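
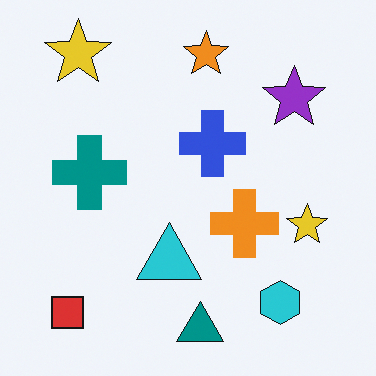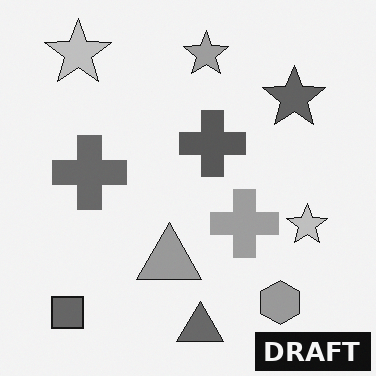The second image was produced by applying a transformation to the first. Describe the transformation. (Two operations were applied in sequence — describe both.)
The second image is the first converted to grayscale, then watermarked with the text "DRAFT" in the lower-right corner.

All color is removed — every shape is now a shade of grey. A dark label reading "DRAFT" appears in the lower-right corner.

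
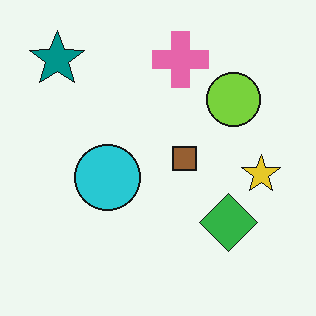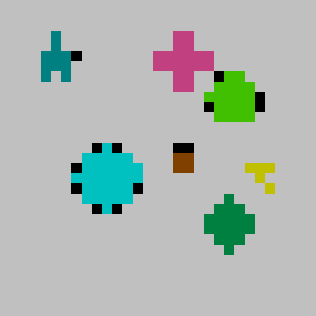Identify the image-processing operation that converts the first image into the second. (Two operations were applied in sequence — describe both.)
The second image is the first heavily posterized to just a handful of flat colors, then coarsely pixelated.

Each flat color has snapped to a coarser quantized level — most visibly, the near-white background has dropped to a flat grey. Shapes are reduced to large square blocks; fine edges and outlines are lost — a downscale-then-upscale (mosaic) effect.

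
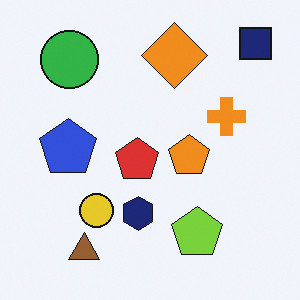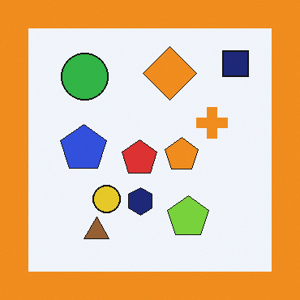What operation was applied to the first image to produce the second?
This is the original image framed with a orange border.

A solid orange frame runs around the edge of the second image, with the content slightly shrunk inside it.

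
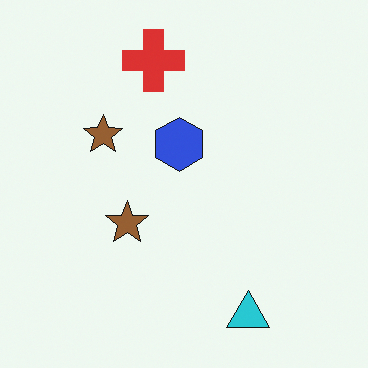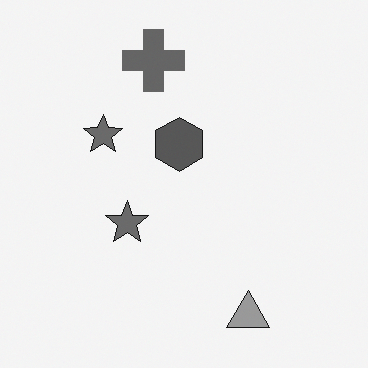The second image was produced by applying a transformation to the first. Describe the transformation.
This is the original image converted to grayscale.

All color is removed — every shape is now a shade of grey.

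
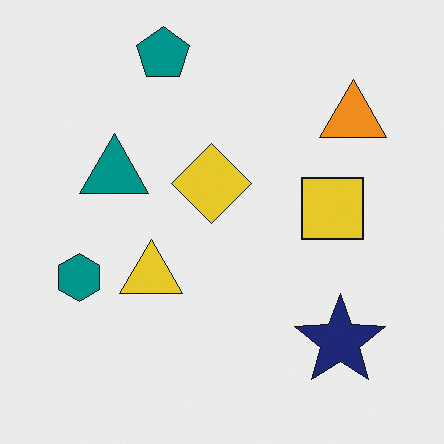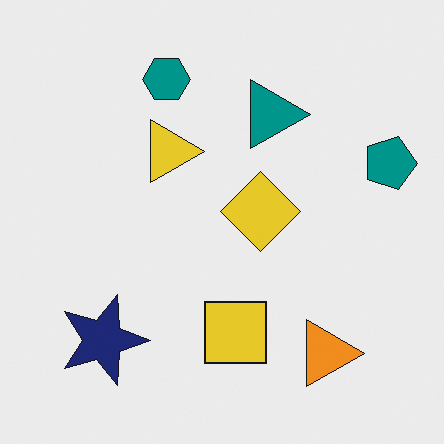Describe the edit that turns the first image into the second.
This is the original image rotated 90° clockwise.

The teal pentagon sits in the top of the first image and the right of the second — consistent with a whole-image 90° clockwise rotation.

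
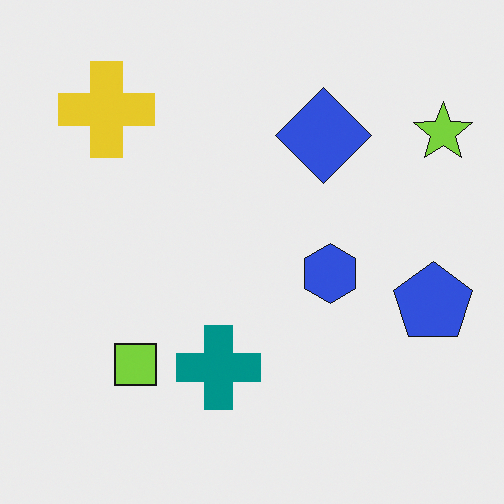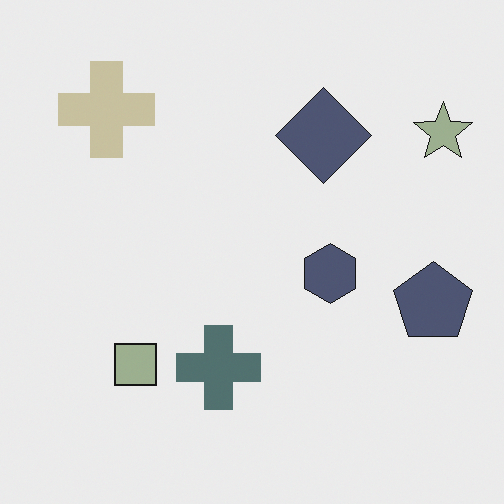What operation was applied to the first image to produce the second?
The transformation is: made much more muted (saturation change).

All colors are more muted and greyish — a global saturation change.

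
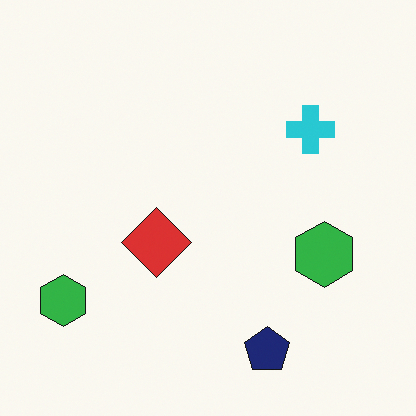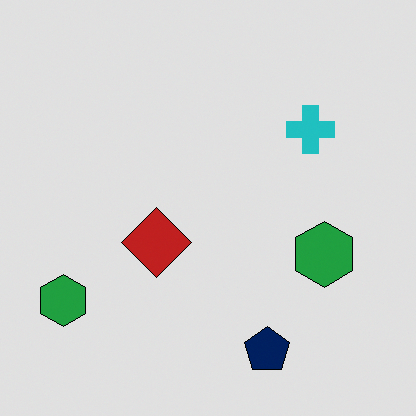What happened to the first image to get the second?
Posterized to a reduced palette.

Each flat color has snapped to a coarser quantized level — most visibly, the near-white background has dropped to a flat grey.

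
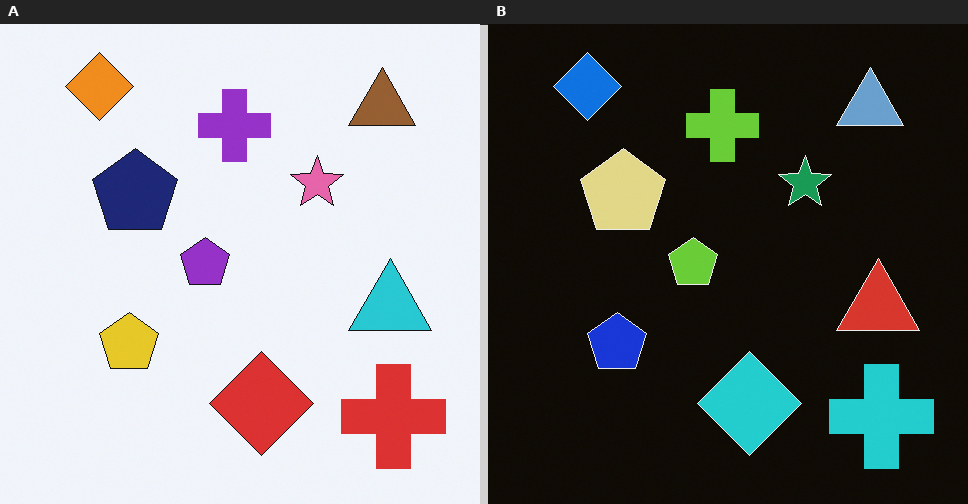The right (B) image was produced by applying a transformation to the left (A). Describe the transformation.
It was color-inverted (negative).

The light background has become dark and every shape's color is its complement — a photographic negative.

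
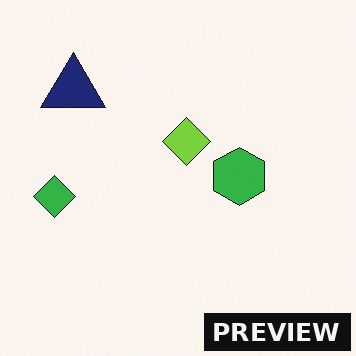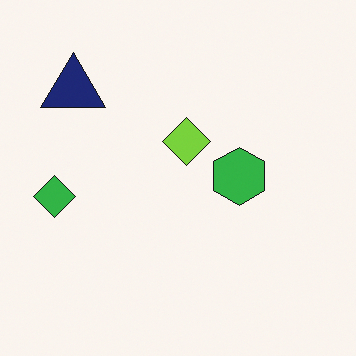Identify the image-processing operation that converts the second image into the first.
It was watermarked with the text "PREVIEW" in the lower-right corner.

A dark label reading "PREVIEW" appears in the lower-right corner.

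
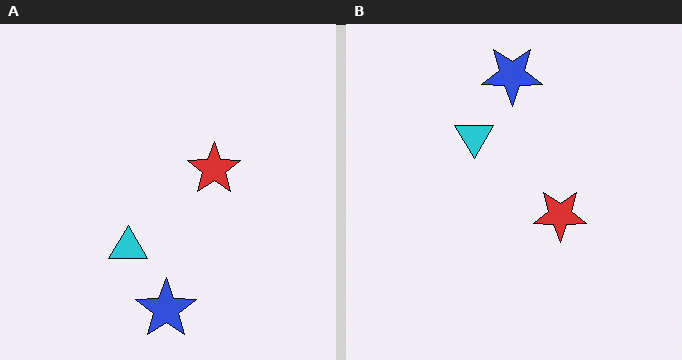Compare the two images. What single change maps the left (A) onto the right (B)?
Flipped vertically (top ↔ bottom).

The blue star is in the bottom of the left (A) image and the top of the right (B) — shapes on opposite sides of the horizontal midline have swapped in a mirror flip.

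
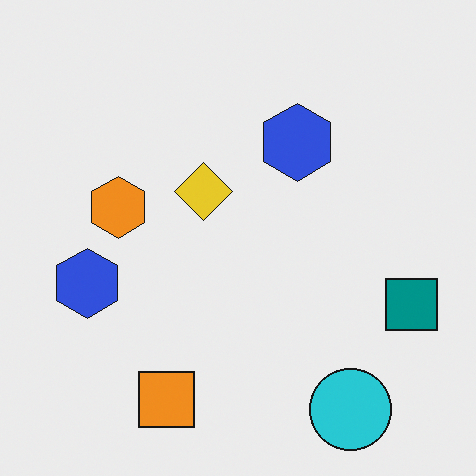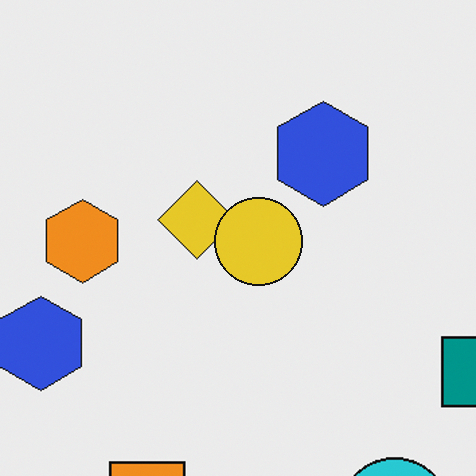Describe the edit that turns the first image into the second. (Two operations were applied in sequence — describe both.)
The image was cropped to a modestly smaller region and rescaled, then overlaid with an additional yellow circle.

The visible shapes are larger and the field of view is narrower; shapes near the original edges may be partly or wholly outside the frame — a crop-and-rescale. A yellow circle appears in the second image that is absent from the first.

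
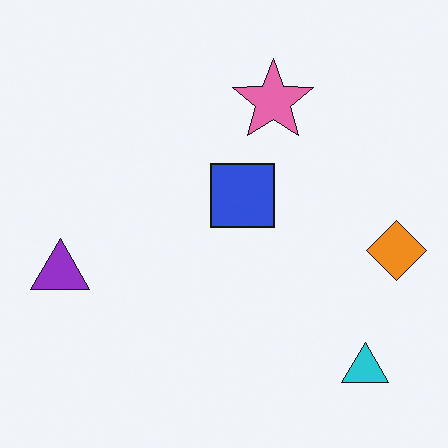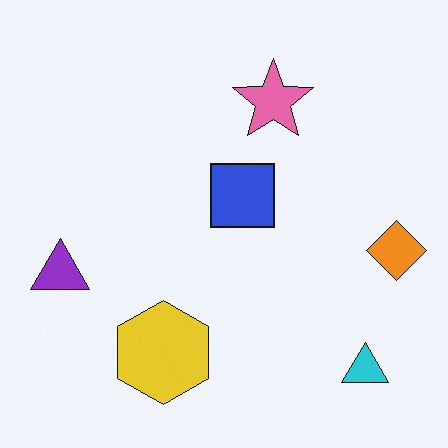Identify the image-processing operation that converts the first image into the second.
The second image is the first overlaid with an additional yellow hexagon.

A yellow hexagon appears in the second image that is absent from the first.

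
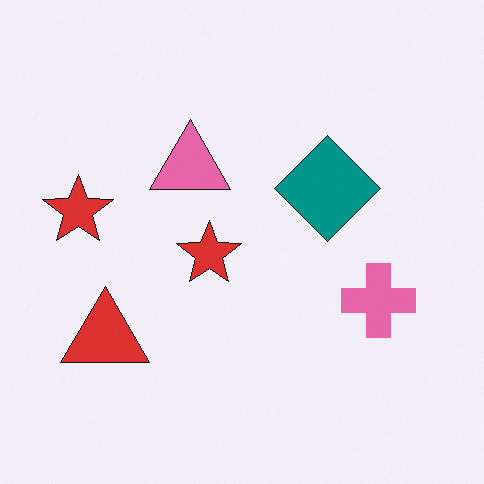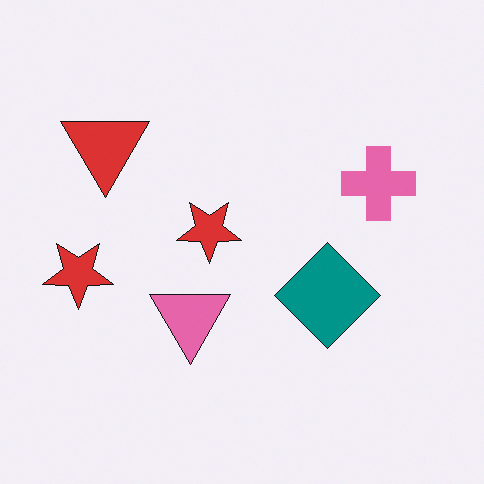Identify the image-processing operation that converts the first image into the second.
This is the original image flipped vertically (top ↔ bottom).

The red triangle is in the bottom-left of the first image and the top-left of the second — shapes on opposite sides of the horizontal midline have swapped in a mirror flip.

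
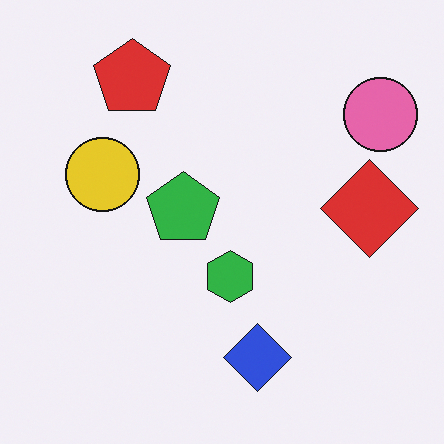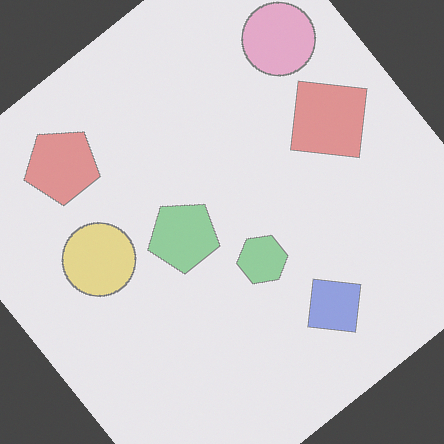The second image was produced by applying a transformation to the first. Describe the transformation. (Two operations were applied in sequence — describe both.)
It was washed out (contrast reduced), then rotated counter-clockwise by a large amount — several tens of degrees.

Tones are pushed toward mid-grey across the whole image — a global contrast change. Every shape is tilted by the same angle and the image corners show triangular fill wedges — a whole-image rotation by a non-right angle.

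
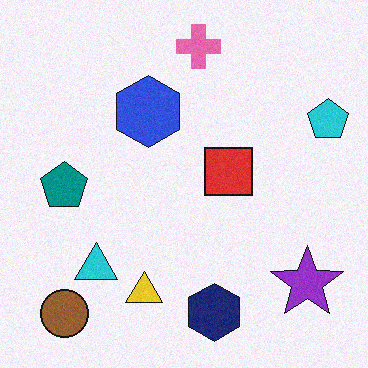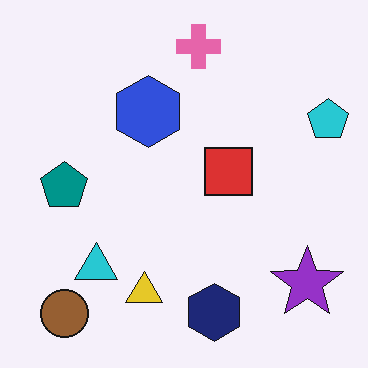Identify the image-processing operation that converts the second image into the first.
Degraded with a light layer of grain.

Random speckle covers the whole image, including the flat background.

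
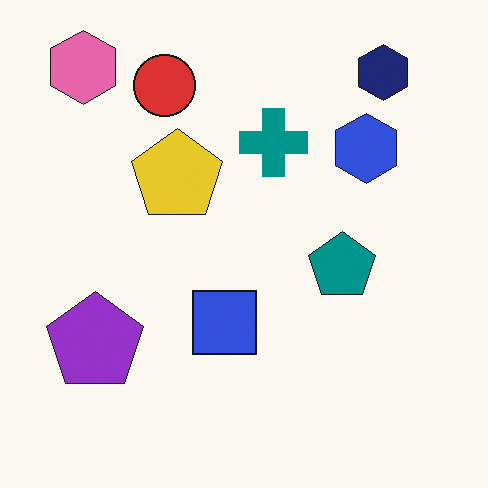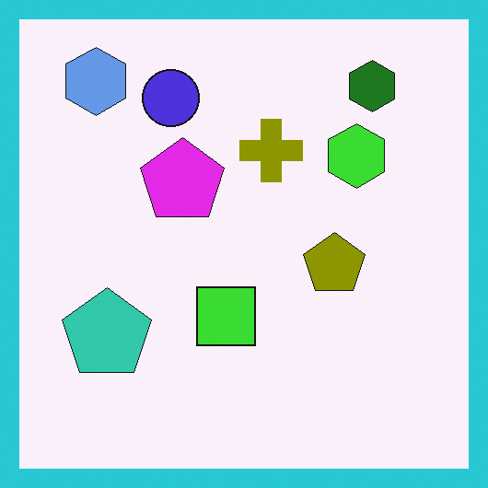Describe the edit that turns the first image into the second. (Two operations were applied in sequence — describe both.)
The image was hue-shifted by a large amount, then framed with a cyan border.

Every shape's color has rotated by the same amount around the hue wheel — a uniform hue shift. A solid cyan frame runs around the edge of the second image, with the content slightly shrunk inside it.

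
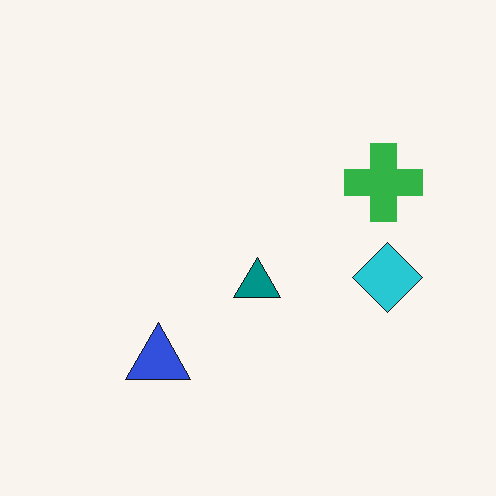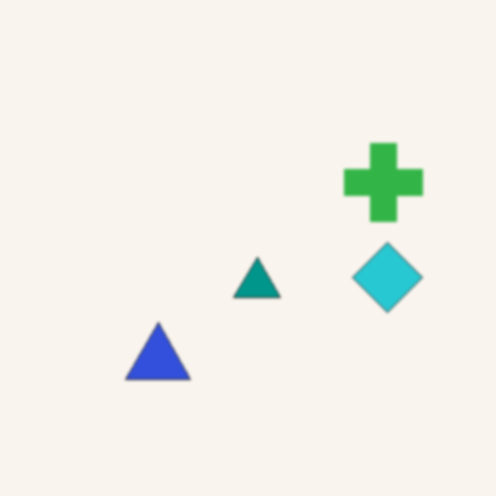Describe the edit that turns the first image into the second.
Given a subtle gaussian blur.

Shape edges and outlines are uniformly softened across the whole image.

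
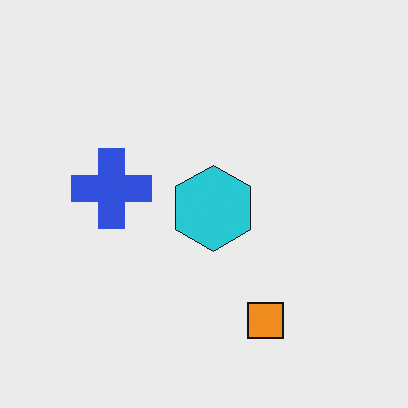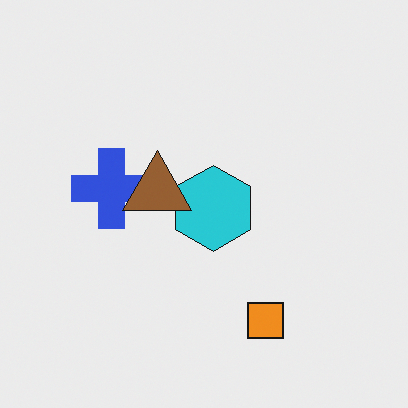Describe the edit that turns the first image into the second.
It was overlaid with an additional brown triangle.

A brown triangle appears in the second image that is absent from the first.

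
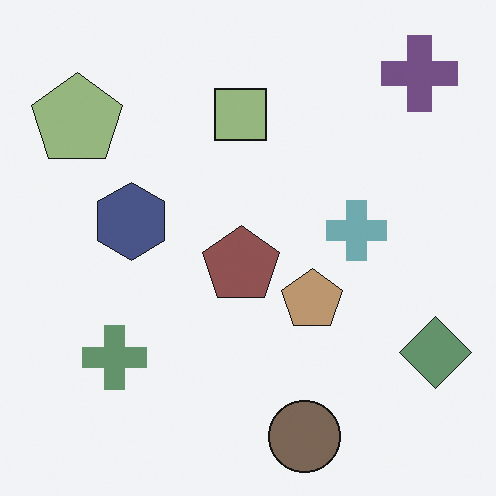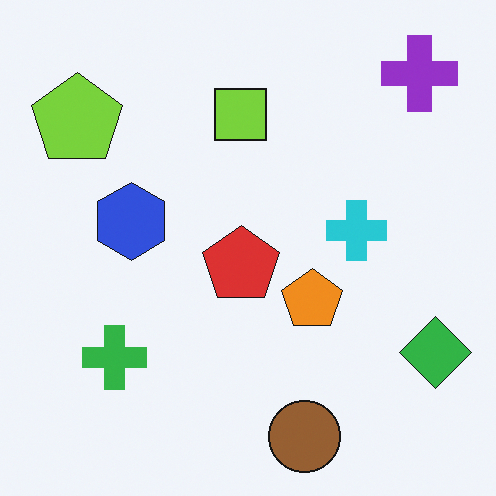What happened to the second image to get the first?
The transformation is: heavily desaturated.

All colors are more muted and greyish — a global saturation change.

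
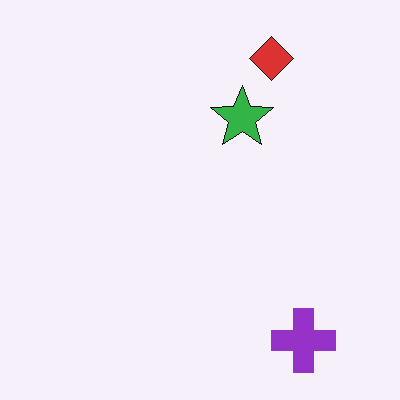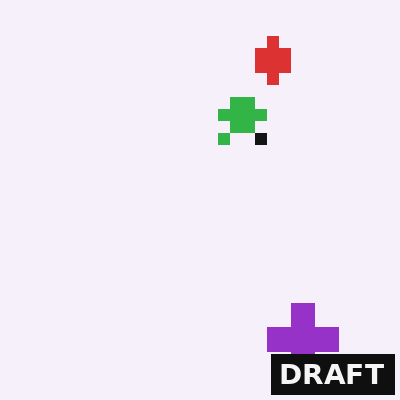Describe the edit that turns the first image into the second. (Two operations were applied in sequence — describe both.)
The transformation is: heavily pixelated into large blocks, then watermarked with the text "DRAFT" in the lower-right corner.

Shapes are reduced to large square blocks; fine edges and outlines are lost — a downscale-then-upscale (mosaic) effect. A dark label reading "DRAFT" appears in the lower-right corner.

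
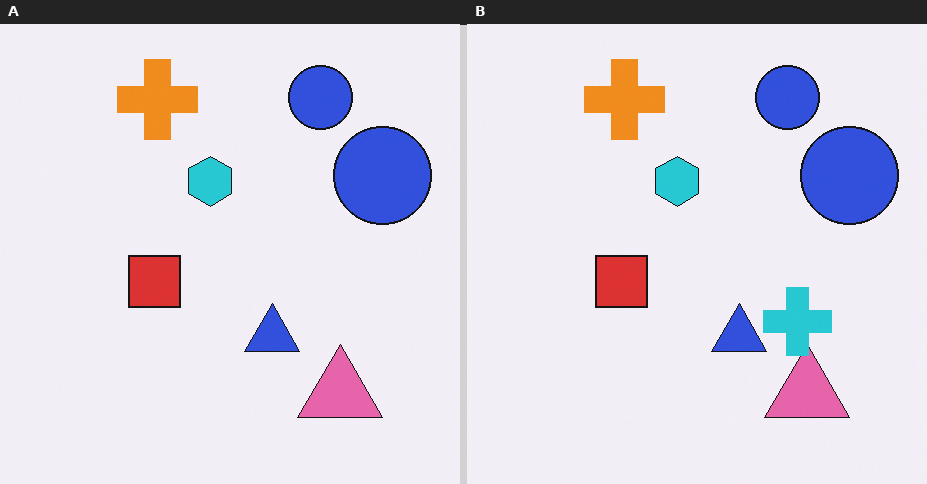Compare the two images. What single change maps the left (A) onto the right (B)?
Overlaid with an additional cyan cross.

A cyan cross appears in the right (B) image that is absent from the left (A).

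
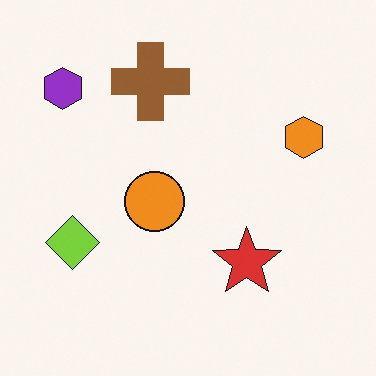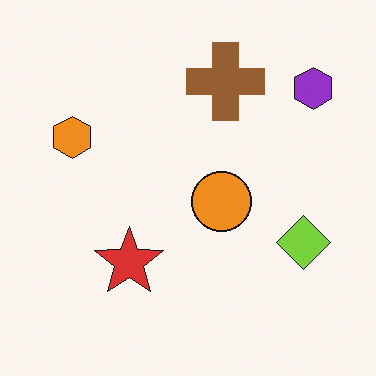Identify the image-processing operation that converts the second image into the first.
It was flipped horizontally (left ↔ right).

The purple hexagon is in the top-right of the second image and the top-left of the first — shapes on opposite sides of the vertical midline have swapped in a mirror flip.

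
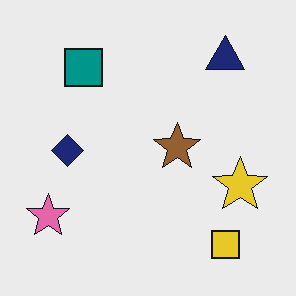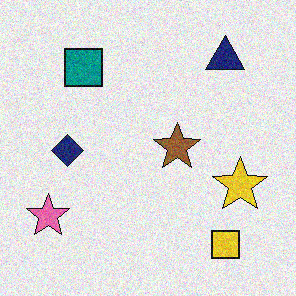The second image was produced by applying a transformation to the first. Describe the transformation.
This is the original image degraded with visible gaussian noise.

Random speckle covers the whole image, including the flat background.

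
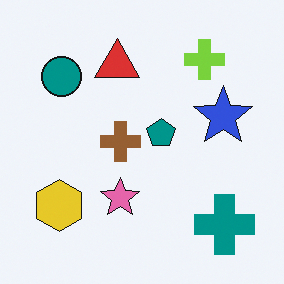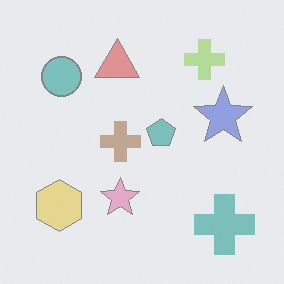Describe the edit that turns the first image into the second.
The second image is the first washed out (contrast reduced).

Tones are pushed toward mid-grey across the whole image — a global contrast change.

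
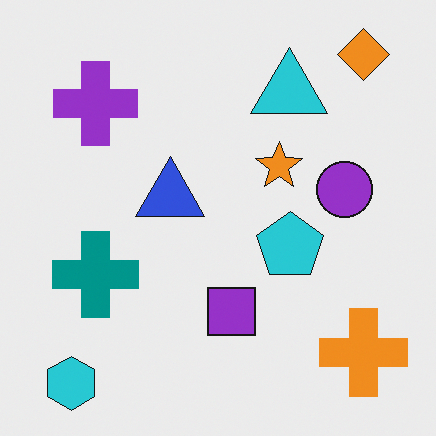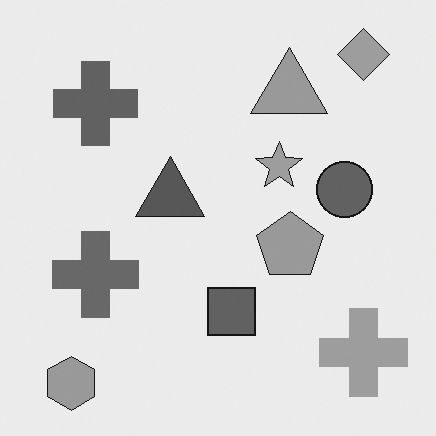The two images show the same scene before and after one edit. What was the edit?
The image was converted to grayscale.

All color is removed — every shape is now a shade of grey.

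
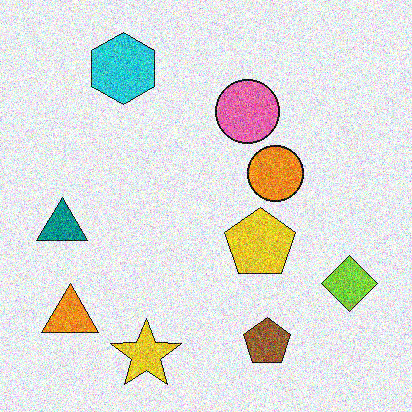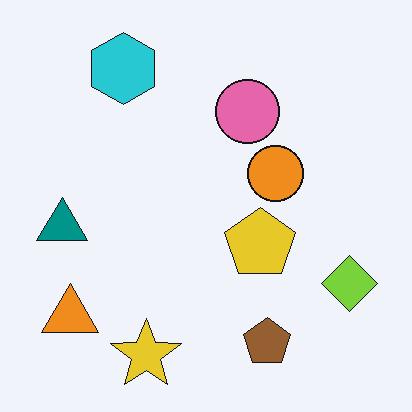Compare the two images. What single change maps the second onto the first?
This is the original image degraded with strong gaussian noise.

Random speckle covers the whole image, including the flat background.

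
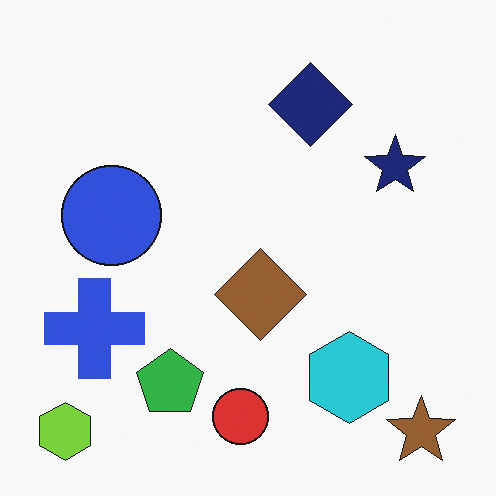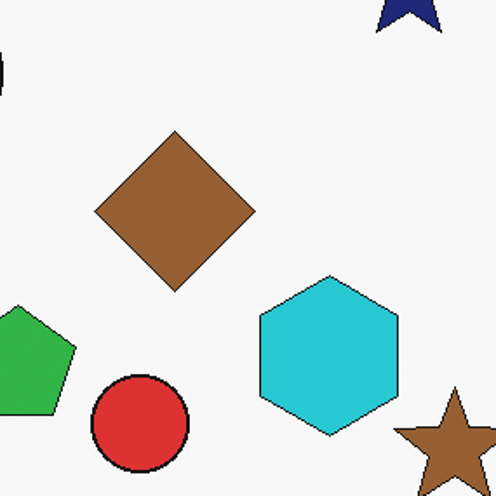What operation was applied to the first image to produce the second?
This is the original image cropped to a noticeably smaller region and rescaled.

The visible shapes are larger and the field of view is narrower; shapes near the original edges may be partly or wholly outside the frame — a crop-and-rescale.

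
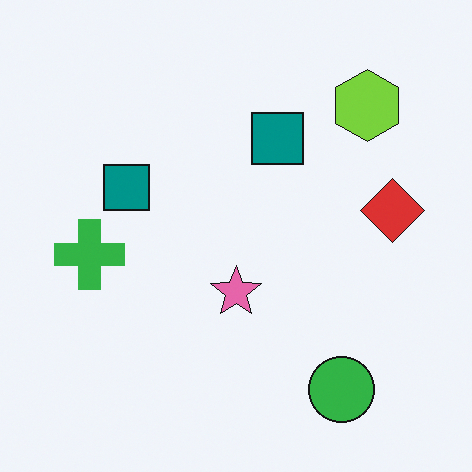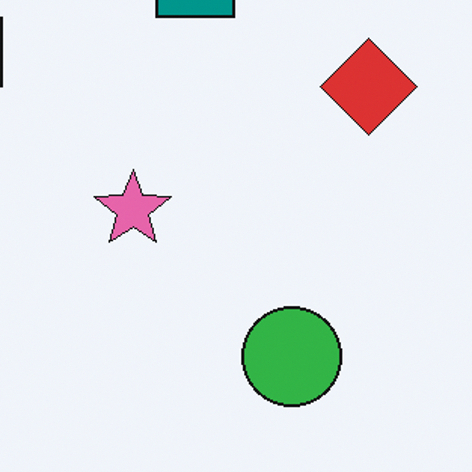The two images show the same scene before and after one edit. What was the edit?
It was cropped to a modestly smaller region and rescaled.

The visible shapes are larger and the field of view is narrower; shapes near the original edges may be partly or wholly outside the frame — a crop-and-rescale.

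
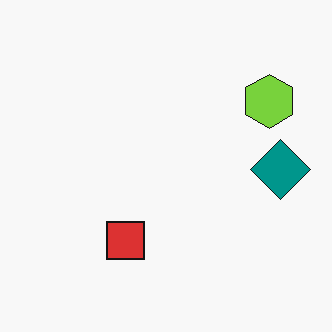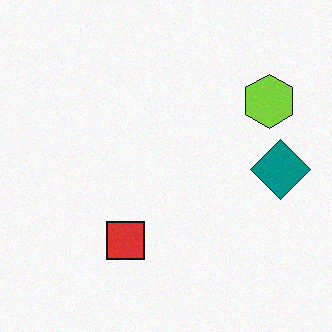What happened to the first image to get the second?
This is the original image degraded with subtle gaussian noise.

Random speckle covers the whole image, including the flat background.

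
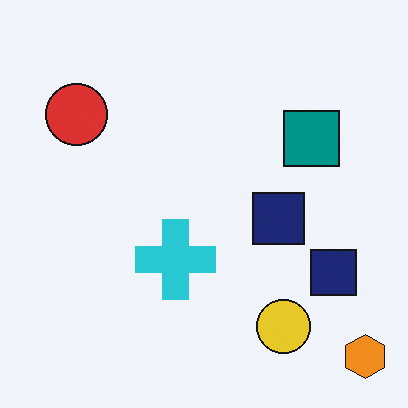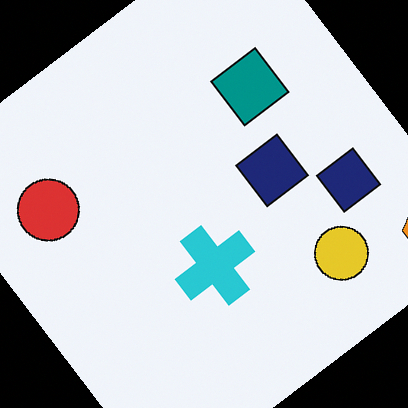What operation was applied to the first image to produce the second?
The image was rotated counter-clockwise by a large amount — several tens of degrees.

Every shape is tilted by the same angle and the image corners show triangular fill wedges — a whole-image rotation by a non-right angle.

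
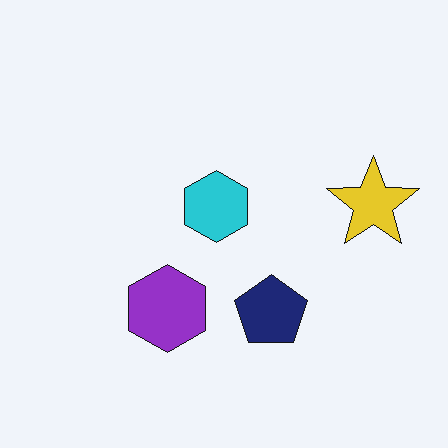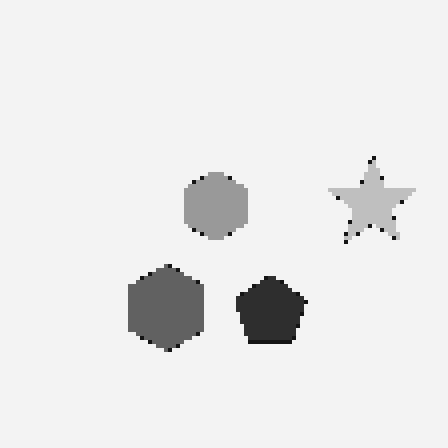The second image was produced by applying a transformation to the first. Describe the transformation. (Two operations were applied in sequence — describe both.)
Converted to grayscale, then lightly pixelated (a mild mosaic effect).

All color is removed — every shape is now a shade of grey. Shapes are reduced to large square blocks; fine edges and outlines are lost — a downscale-then-upscale (mosaic) effect.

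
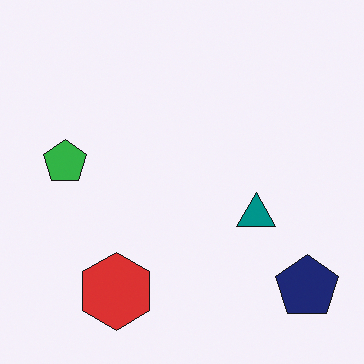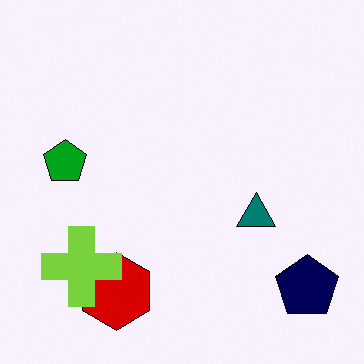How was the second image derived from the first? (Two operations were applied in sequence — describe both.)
Given slightly increased contrast, then overlaid with an additional lime cross.

Tones are pushed away from mid-grey across the whole image — a global contrast change. A lime cross appears in the second image that is absent from the first.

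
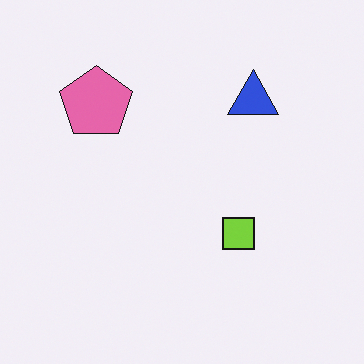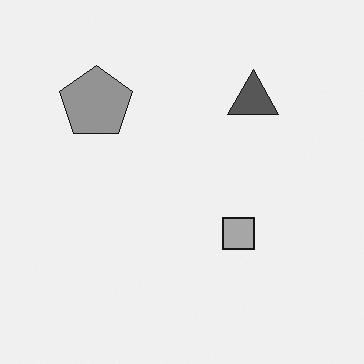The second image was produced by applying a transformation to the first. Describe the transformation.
The image was converted to grayscale.

All color is removed — every shape is now a shade of grey.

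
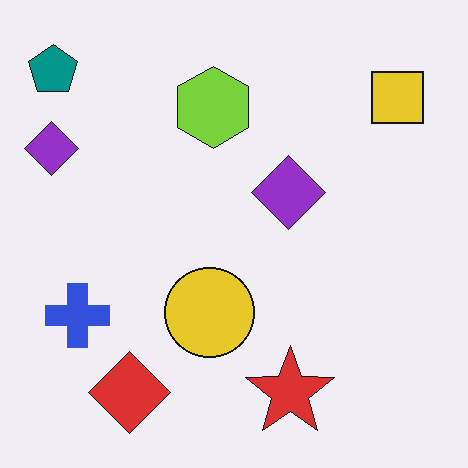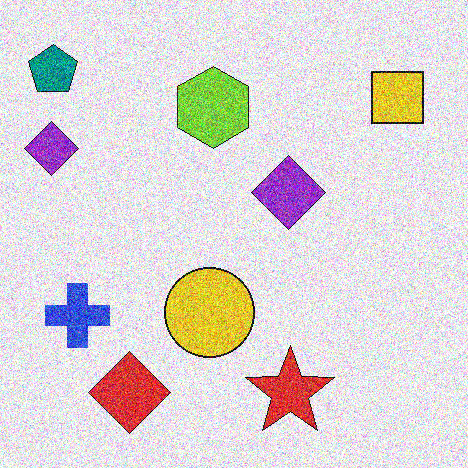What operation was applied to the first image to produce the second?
Degraded with heavy additive noise.

Random speckle covers the whole image, including the flat background.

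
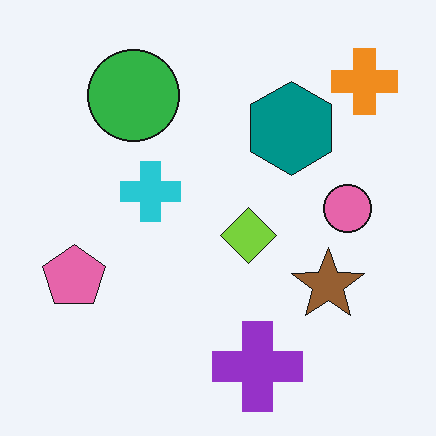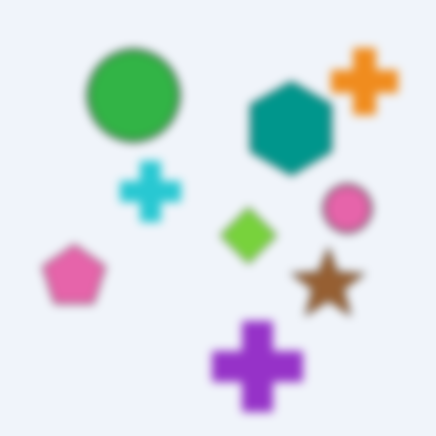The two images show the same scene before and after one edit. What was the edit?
The second image is the first moderately blurred.

Shape edges and outlines are uniformly softened across the whole image.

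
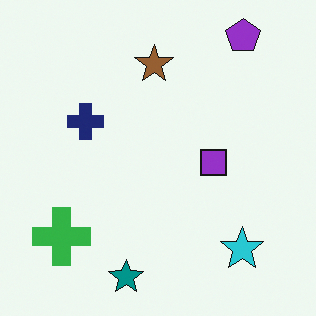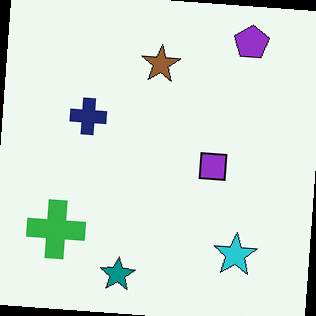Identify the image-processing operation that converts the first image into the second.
The transformation is: rotated clockwise by a small amount.

Every shape is tilted by the same angle and the image corners show triangular fill wedges — a whole-image rotation by a non-right angle.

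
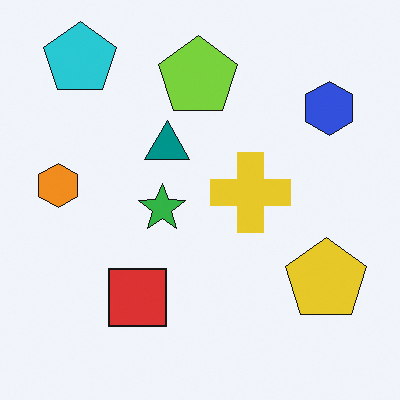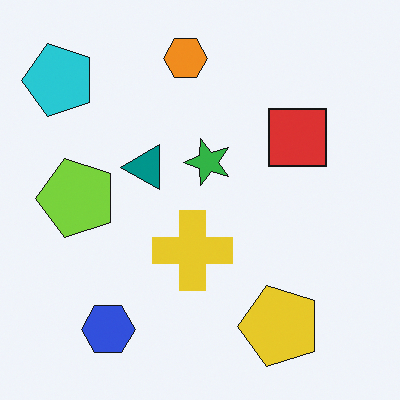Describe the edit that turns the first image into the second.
The transformation is: transposed (reflected across the top-left ↔ bottom-right diagonal).

Shapes have swapped their row and column positions — what was in the top-right is now in the bottom-left — a diagonal reflection.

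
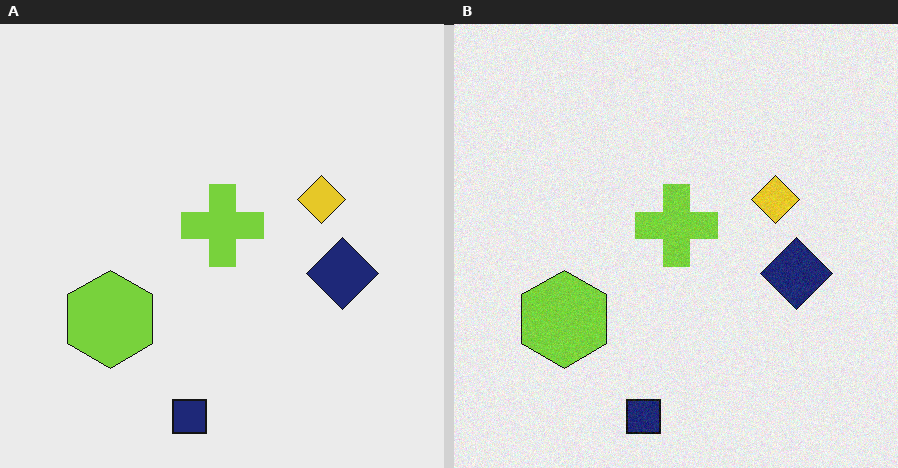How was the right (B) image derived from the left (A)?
The right (B) image is the left (A) degraded with subtle gaussian noise.

Random speckle covers the whole image, including the flat background.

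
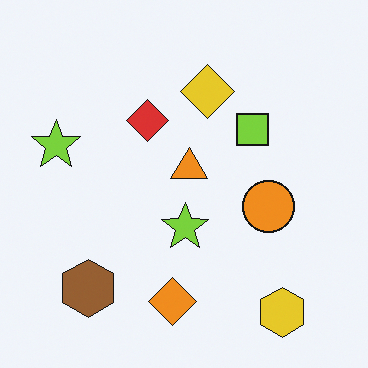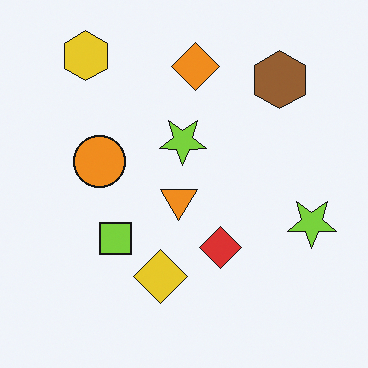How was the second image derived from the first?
Rotated 180°.

The yellow hexagon sits in the bottom-right of the first image and the top-left of the second — consistent with a whole-image 180° rotation.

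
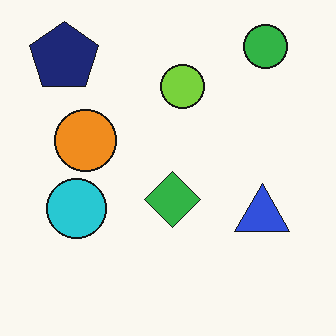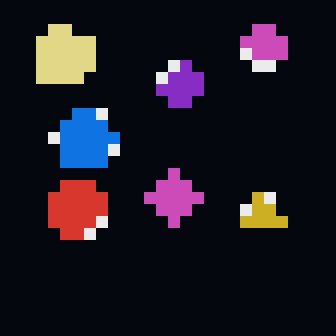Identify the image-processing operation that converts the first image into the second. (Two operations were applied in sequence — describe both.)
The second image is the first color-inverted (negative), then coarsely pixelated.

The light background has become dark and every shape's color is its complement — a photographic negative. Shapes are reduced to large square blocks; fine edges and outlines are lost — a downscale-then-upscale (mosaic) effect.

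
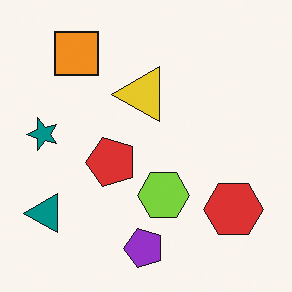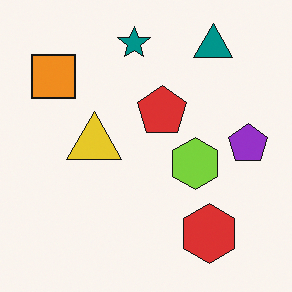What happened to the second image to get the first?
The image was transposed (reflected across the top-left ↔ bottom-right diagonal).

Shapes have swapped their row and column positions — what was in the top-right is now in the bottom-left — a diagonal reflection.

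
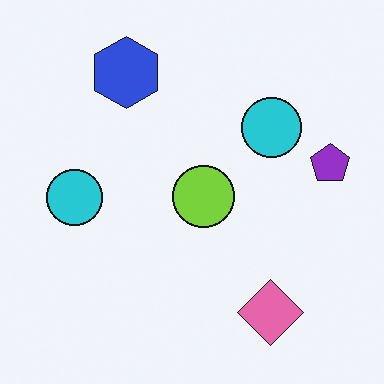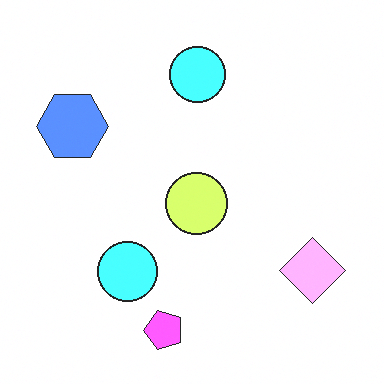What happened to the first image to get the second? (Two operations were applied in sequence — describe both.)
The image was noticeably brightened, then transposed (reflected across the top-left ↔ bottom-right diagonal).

Every pixel — background and shapes alike — is uniformly brightened. Shapes have swapped their row and column positions — what was in the top-right is now in the bottom-left — a diagonal reflection.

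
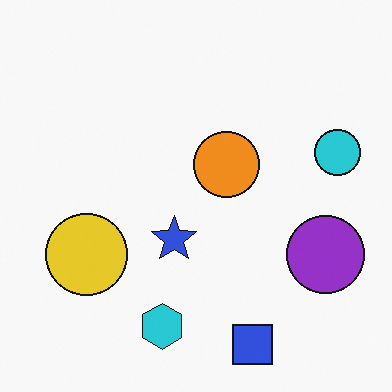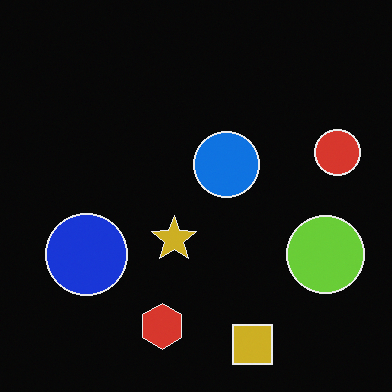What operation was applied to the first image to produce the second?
Color-inverted (negative).

The light background has become dark and every shape's color is its complement — a photographic negative.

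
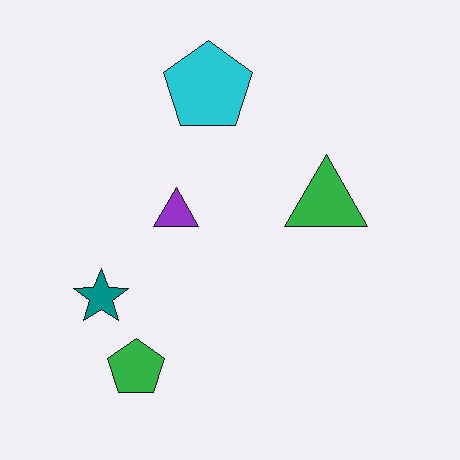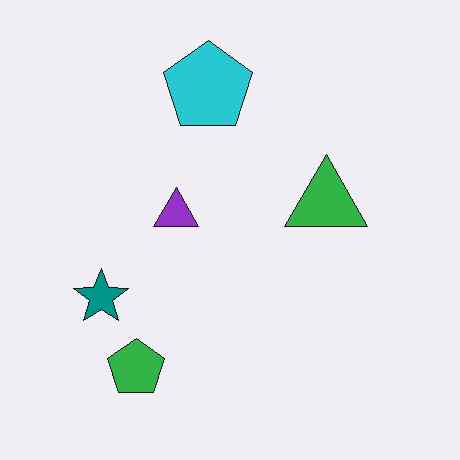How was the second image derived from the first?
It was given moderate JPEG compression.

Blocky 8×8 compression artifacts appear around shape edges and the flat background shows ringing — characteristic JPEG degradation.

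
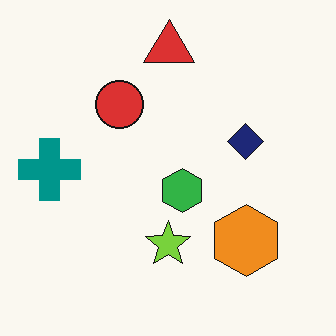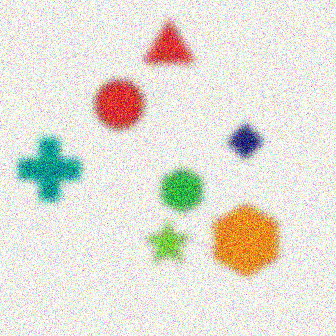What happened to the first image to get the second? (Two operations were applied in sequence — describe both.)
This is the original image noticeably gaussian-blurred, then degraded with a thick layer of grain.

Shape edges and outlines are uniformly softened across the whole image. Random speckle covers the whole image, including the flat background.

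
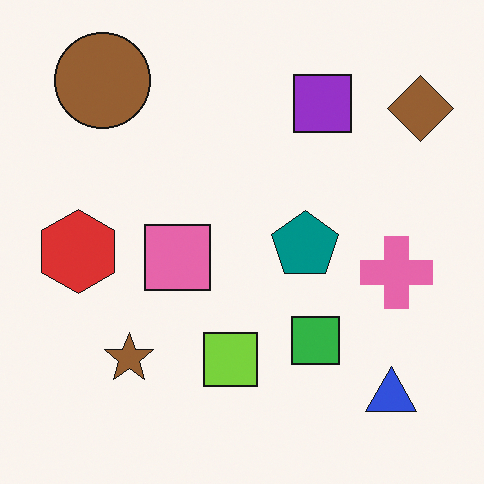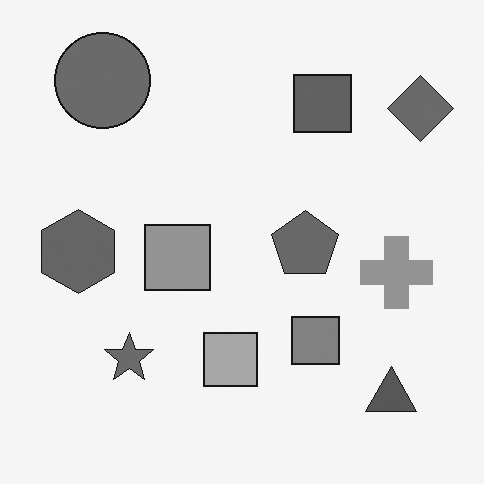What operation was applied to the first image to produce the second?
This is the original image converted to grayscale.

All color is removed — every shape is now a shade of grey.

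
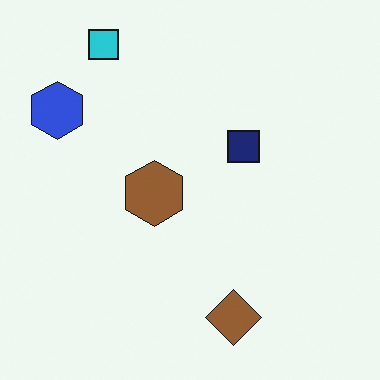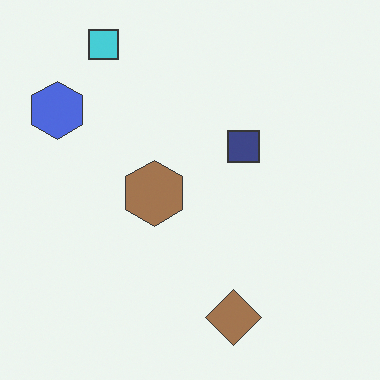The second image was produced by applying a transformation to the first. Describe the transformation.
The image was given slightly reduced contrast.

Tones are pushed toward mid-grey across the whole image — a global contrast change.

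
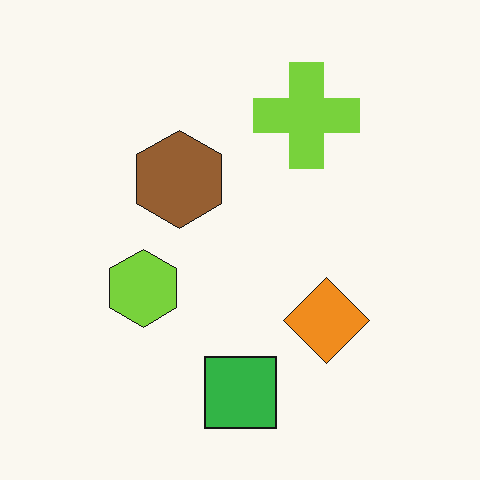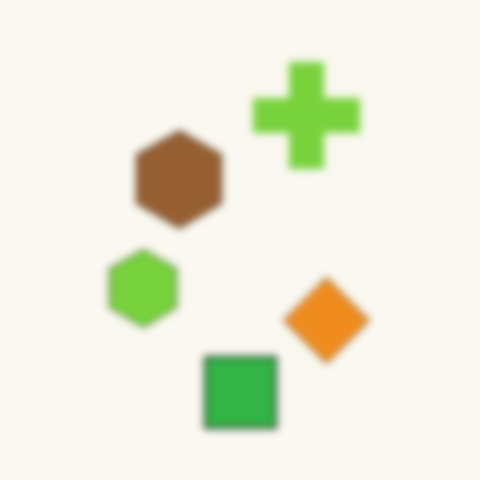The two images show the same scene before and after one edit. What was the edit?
The second image is the first noticeably gaussian-blurred.

Shape edges and outlines are uniformly softened across the whole image.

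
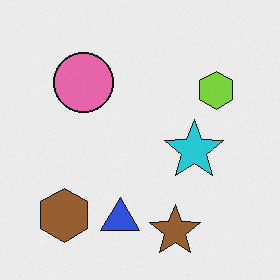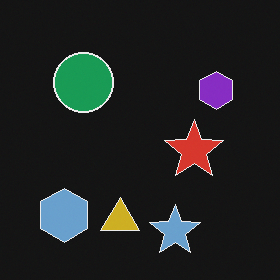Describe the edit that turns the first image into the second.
The transformation is: color-inverted (negative).

The light background has become dark and every shape's color is its complement — a photographic negative.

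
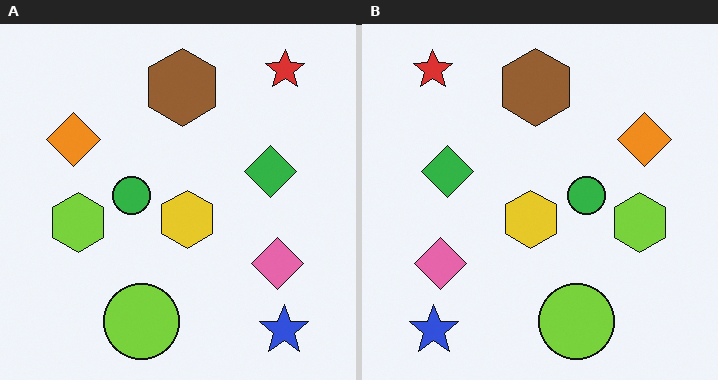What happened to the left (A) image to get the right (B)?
This is the original image flipped horizontally (left ↔ right).

The red star is in the top-right of the left (A) image and the top-left of the right (B) — shapes on opposite sides of the vertical midline have swapped in a mirror flip.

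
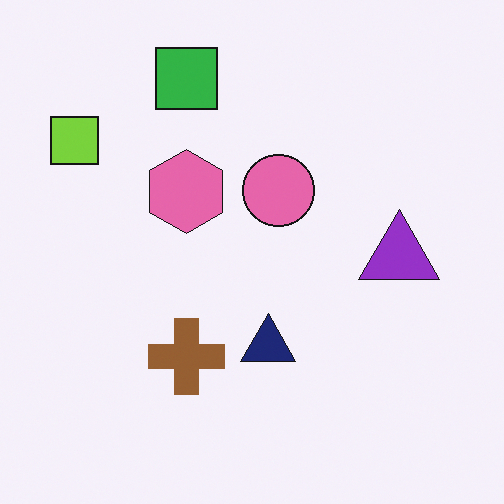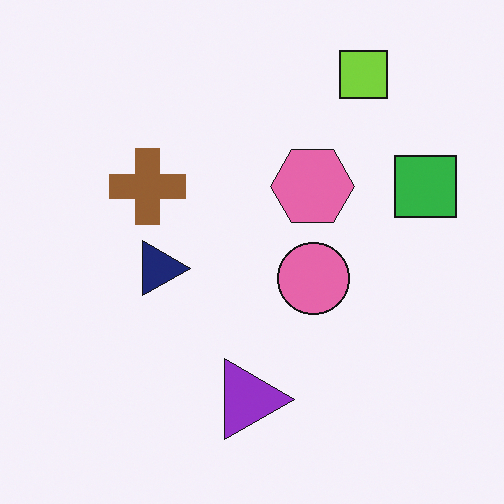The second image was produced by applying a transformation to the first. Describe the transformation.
The second image is the first rotated 90° clockwise.

The lime square sits in the top-left of the first image and the top-right of the second — consistent with a whole-image 90° clockwise rotation.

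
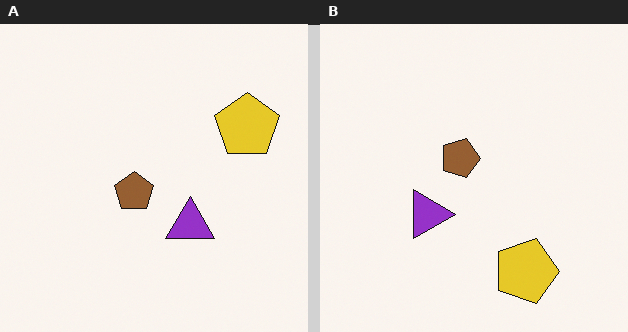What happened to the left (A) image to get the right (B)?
The transformation is: rotated 90° clockwise.

The yellow pentagon sits in the top-right of the left (A) image and the bottom of the right (B) — consistent with a whole-image 90° clockwise rotation.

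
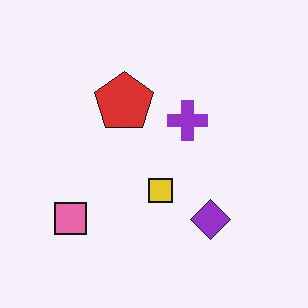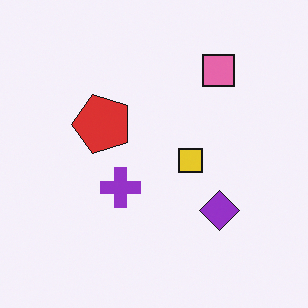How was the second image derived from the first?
The image was transposed (reflected across the top-left ↔ bottom-right diagonal).

Shapes have swapped their row and column positions — what was in the top-right is now in the bottom-left — a diagonal reflection.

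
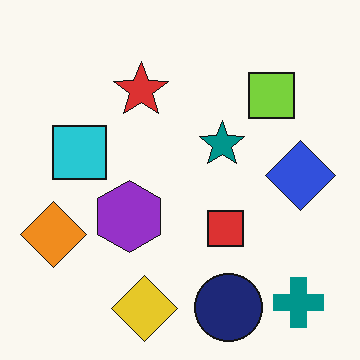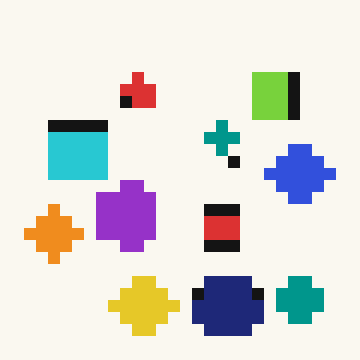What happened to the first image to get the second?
It was coarsely pixelated.

Shapes are reduced to large square blocks; fine edges and outlines are lost — a downscale-then-upscale (mosaic) effect.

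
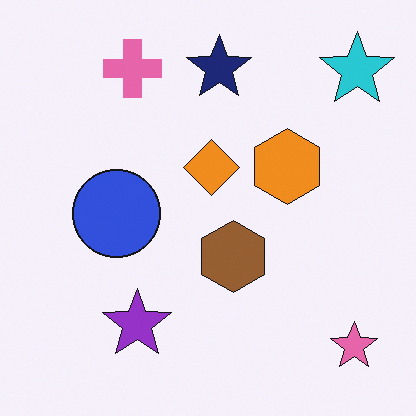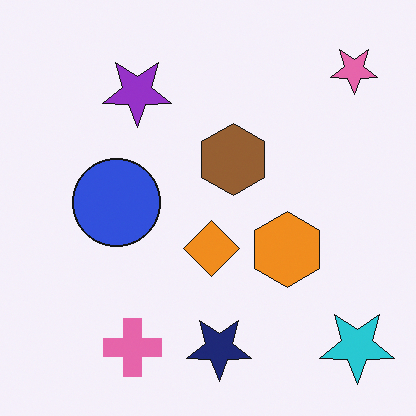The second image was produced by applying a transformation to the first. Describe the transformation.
The second image is the first flipped vertically (top ↔ bottom).

The navy star is in the top of the first image and the bottom of the second — shapes on opposite sides of the horizontal midline have swapped in a mirror flip.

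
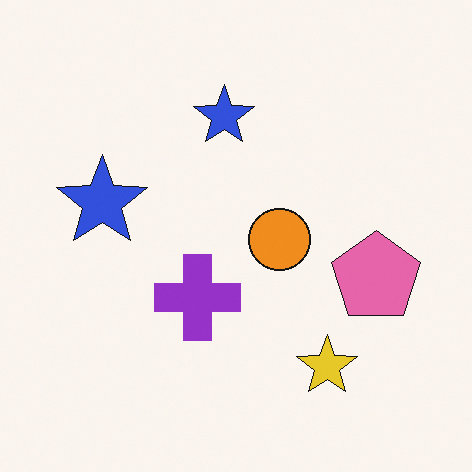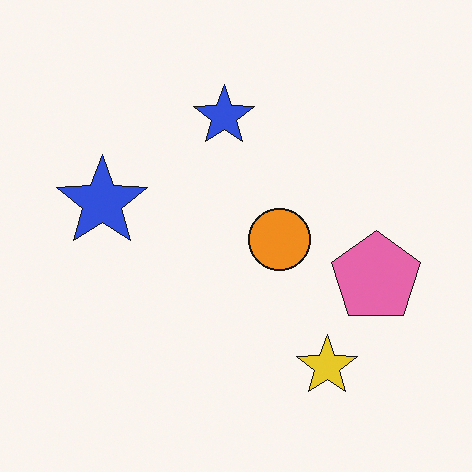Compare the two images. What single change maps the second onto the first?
This is the original image overlaid with an additional purple cross.

A purple cross appears in the first image that is absent from the second.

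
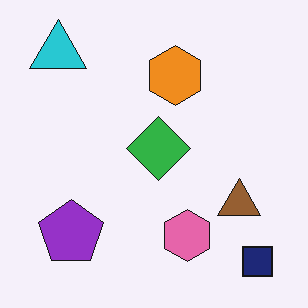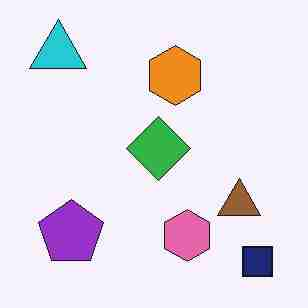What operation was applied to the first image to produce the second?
It was heavily JPEG-compressed with obvious blocking artifacts.

Blocky 8×8 compression artifacts appear around shape edges and the flat background shows ringing — characteristic JPEG degradation.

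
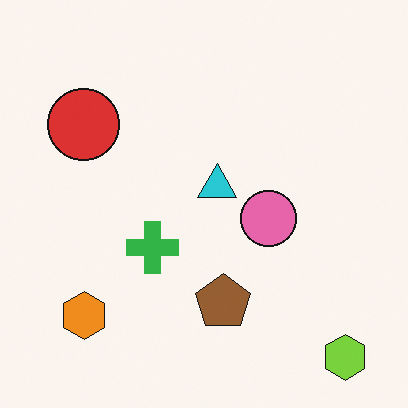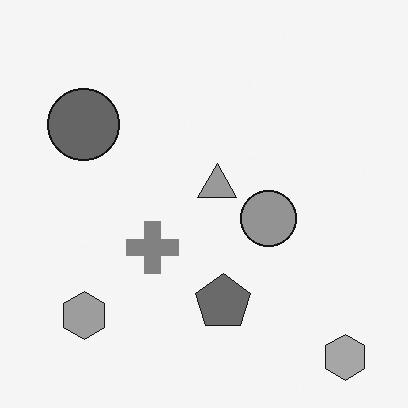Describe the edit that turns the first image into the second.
Converted to grayscale.

All color is removed — every shape is now a shade of grey.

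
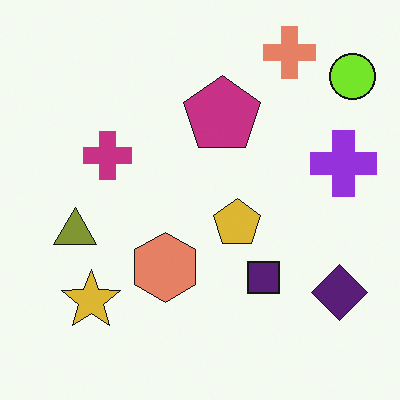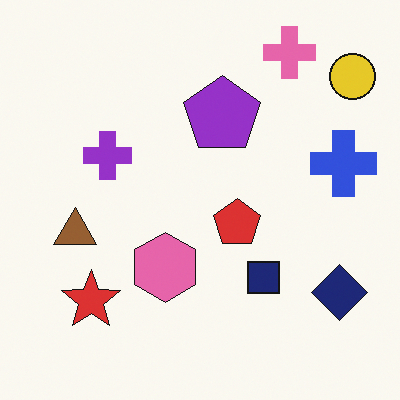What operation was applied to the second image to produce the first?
The image was hue-shifted slightly.

Every shape's color has rotated by the same amount around the hue wheel — a uniform hue shift.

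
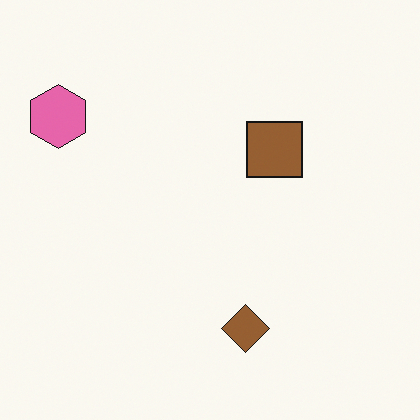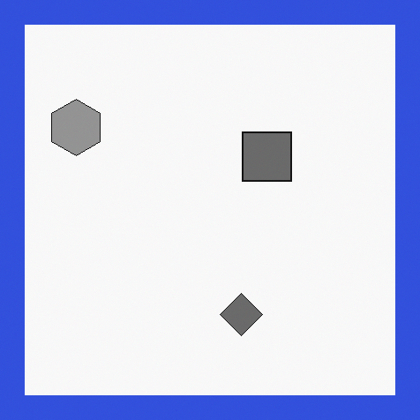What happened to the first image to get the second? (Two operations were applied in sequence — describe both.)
The second image is the first converted to grayscale, then framed with a blue border.

All color is removed — every shape is now a shade of grey. A solid blue frame runs around the edge of the second image, with the content slightly shrunk inside it.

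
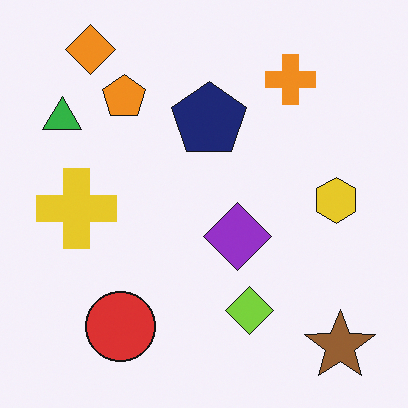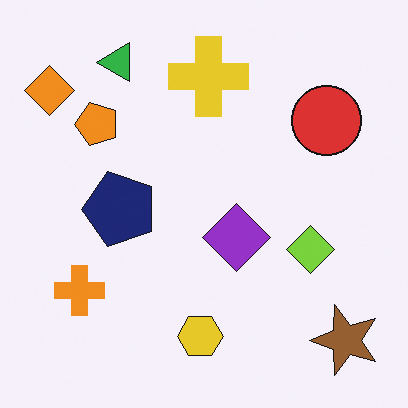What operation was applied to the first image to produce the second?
The image was transposed (reflected across the top-left ↔ bottom-right diagonal).

Shapes have swapped their row and column positions — what was in the top-right is now in the bottom-left — a diagonal reflection.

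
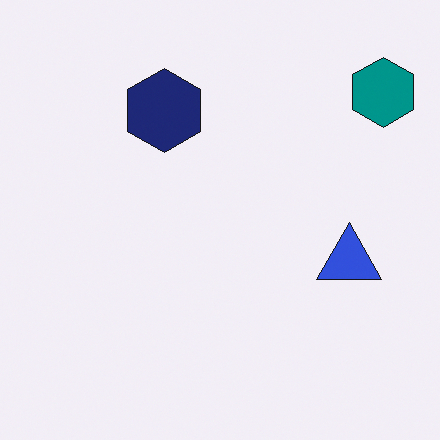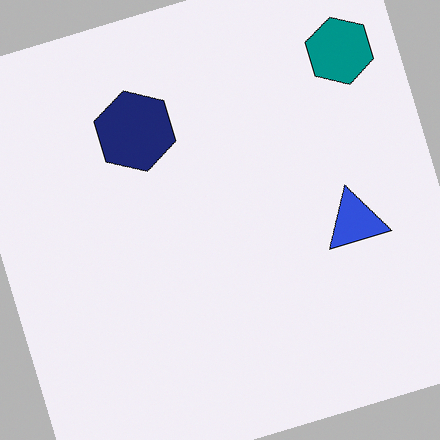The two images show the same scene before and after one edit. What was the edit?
Rotated counter-clockwise by a moderate amount.

Every shape is tilted by the same angle and the image corners show triangular fill wedges — a whole-image rotation by a non-right angle.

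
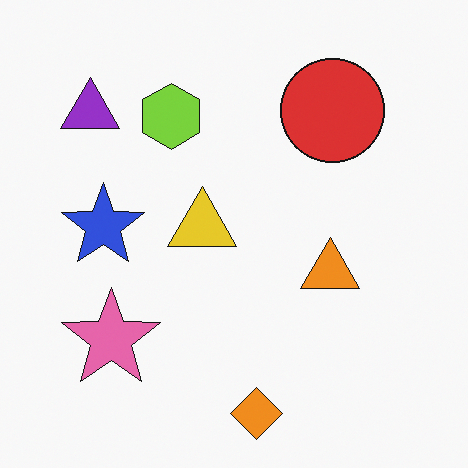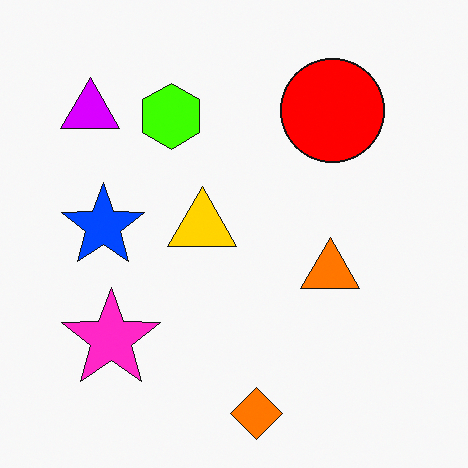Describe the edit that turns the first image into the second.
The transformation is: heavily oversaturated.

All colors are more vivid — a global saturation change.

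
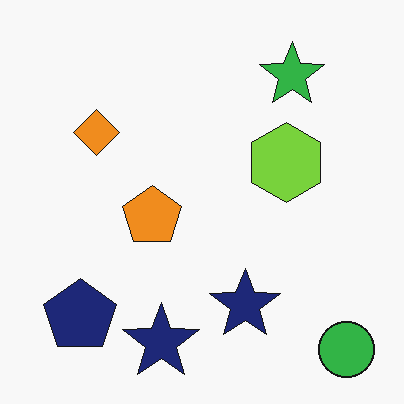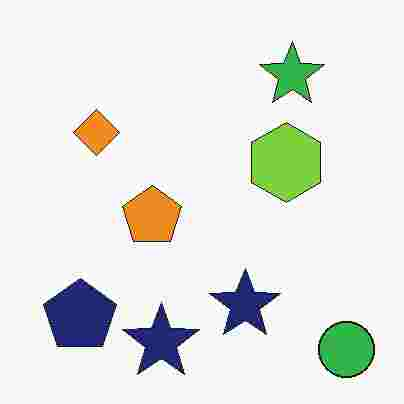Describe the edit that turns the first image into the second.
The image was degraded with heavy JPEG compression.

Blocky 8×8 compression artifacts appear around shape edges and the flat background shows ringing — characteristic JPEG degradation.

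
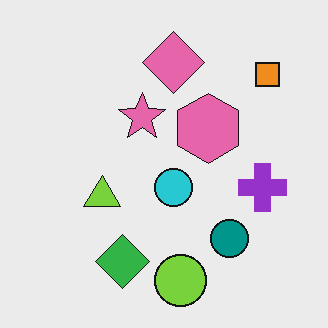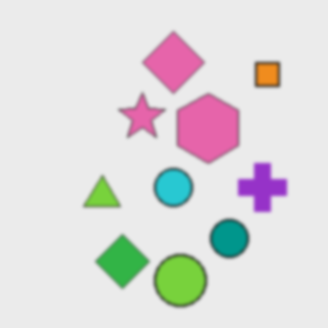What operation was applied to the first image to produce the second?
Lightly blurred.

Shape edges and outlines are uniformly softened across the whole image.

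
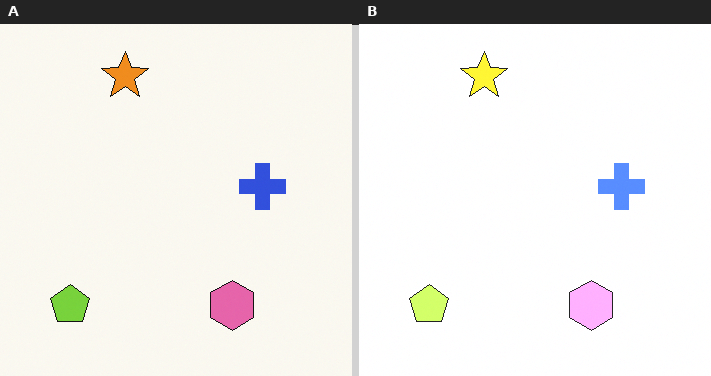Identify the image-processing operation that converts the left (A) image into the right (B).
It was brightened a lot.

Every pixel — background and shapes alike — is uniformly brightened.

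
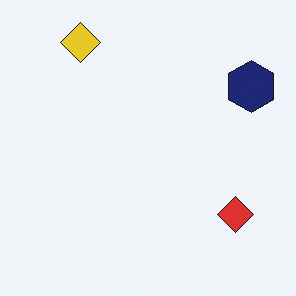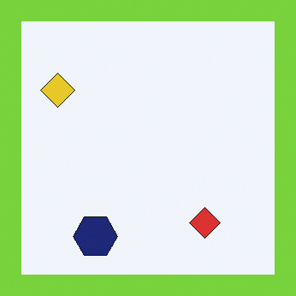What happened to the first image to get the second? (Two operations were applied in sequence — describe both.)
It was transposed (reflected across the top-left ↔ bottom-right diagonal), then framed with a lime border.

Shapes have swapped their row and column positions — what was in the top-right is now in the bottom-left — a diagonal reflection. A solid lime frame runs around the edge of the second image, with the content slightly shrunk inside it.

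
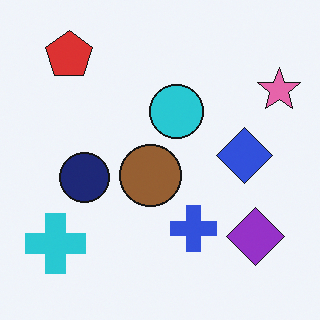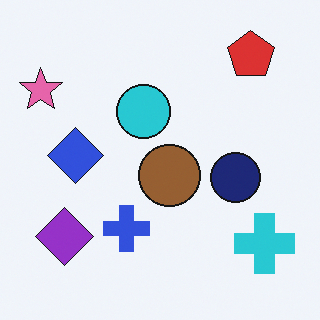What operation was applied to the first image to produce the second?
This is the original image flipped horizontally (left ↔ right).

The pink star is in the top-right of the first image and the top-left of the second — shapes on opposite sides of the vertical midline have swapped in a mirror flip.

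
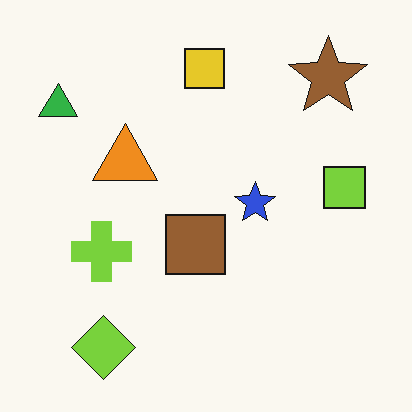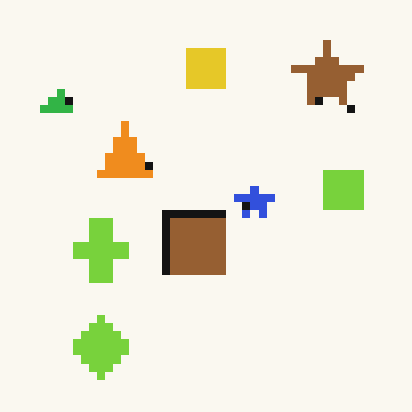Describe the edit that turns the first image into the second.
The image was moderately pixelated.

Shapes are reduced to large square blocks; fine edges and outlines are lost — a downscale-then-upscale (mosaic) effect.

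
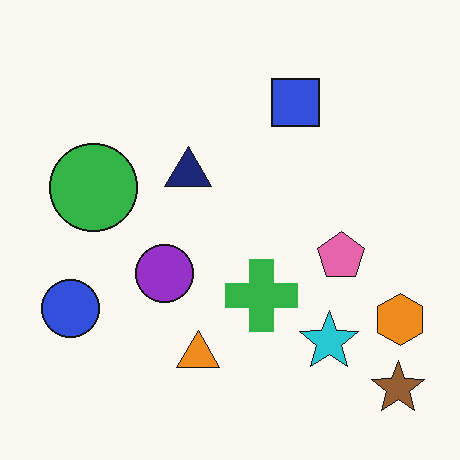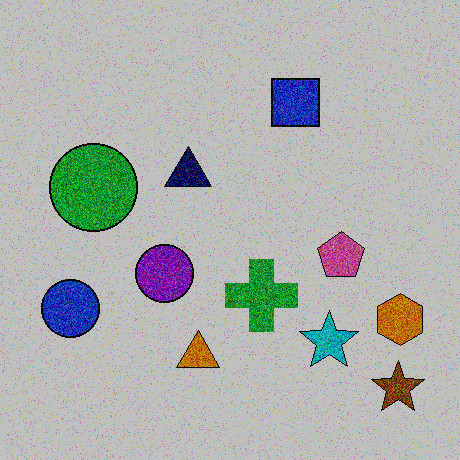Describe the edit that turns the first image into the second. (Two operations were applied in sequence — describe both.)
This is the original image degraded with a thick layer of grain, then aggressively posterized.

Random speckle covers the whole image, including the flat background. Each flat color has snapped to a coarser quantized level — most visibly, the near-white background has dropped to a flat grey.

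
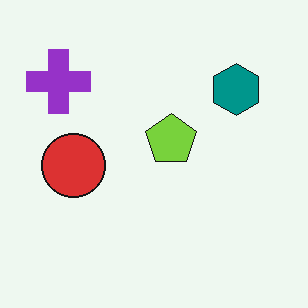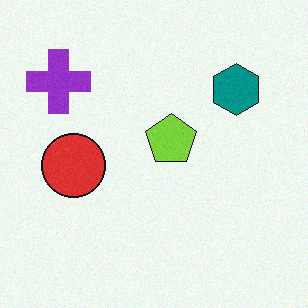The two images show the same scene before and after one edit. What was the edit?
The second image is the first degraded with subtle gaussian noise.

Random speckle covers the whole image, including the flat background.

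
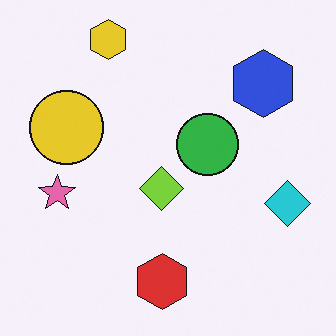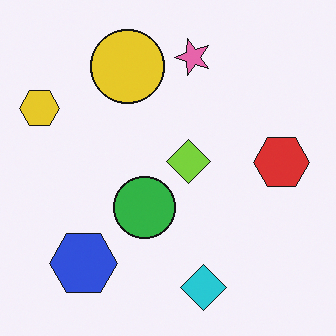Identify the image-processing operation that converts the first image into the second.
This is the original image transposed (reflected across the top-left ↔ bottom-right diagonal).

Shapes have swapped their row and column positions — what was in the top-right is now in the bottom-left — a diagonal reflection.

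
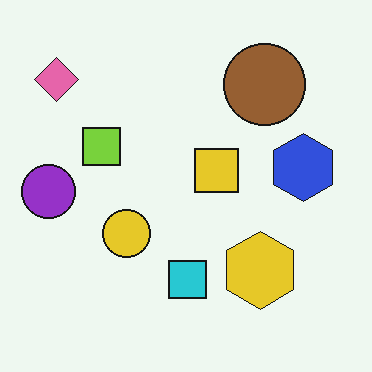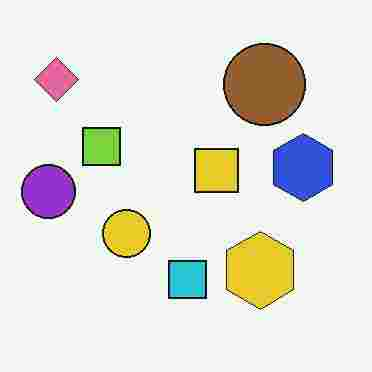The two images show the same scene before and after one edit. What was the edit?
Heavily JPEG-compressed with obvious blocking artifacts.

Blocky 8×8 compression artifacts appear around shape edges and the flat background shows ringing — characteristic JPEG degradation.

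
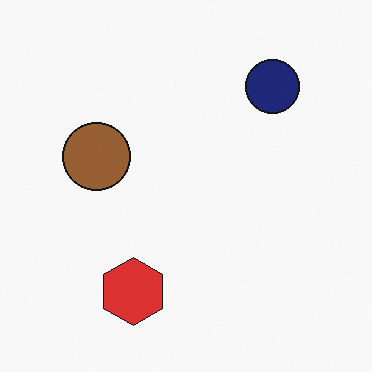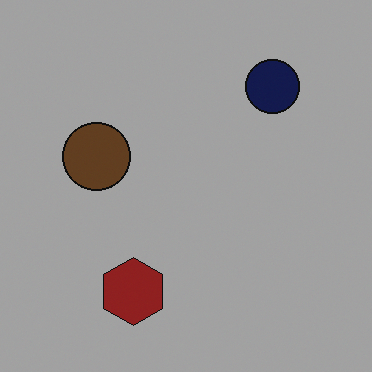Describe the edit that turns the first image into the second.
This is the original image substantially darkened.

Every pixel — background and shapes alike — is uniformly darkened.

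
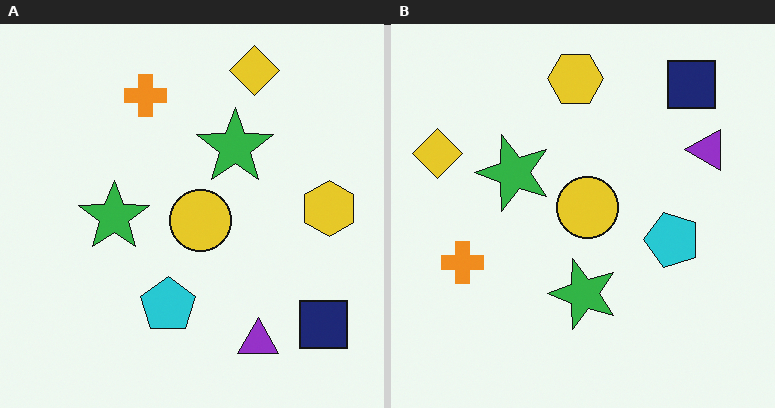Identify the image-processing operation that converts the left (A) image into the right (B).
Rotated 90° counter-clockwise.

The navy square sits in the bottom-right of the left (A) image and the top-right of the right (B) — consistent with a whole-image 90° counter-clockwise rotation.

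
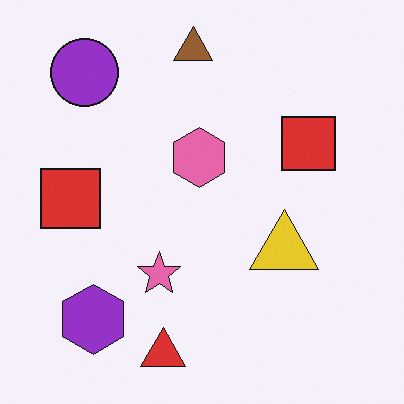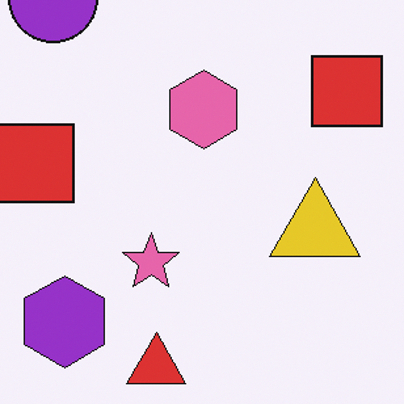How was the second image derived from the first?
The transformation is: cropped to a modestly smaller region and rescaled.

The visible shapes are larger and the field of view is narrower; shapes near the original edges may be partly or wholly outside the frame — a crop-and-rescale.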